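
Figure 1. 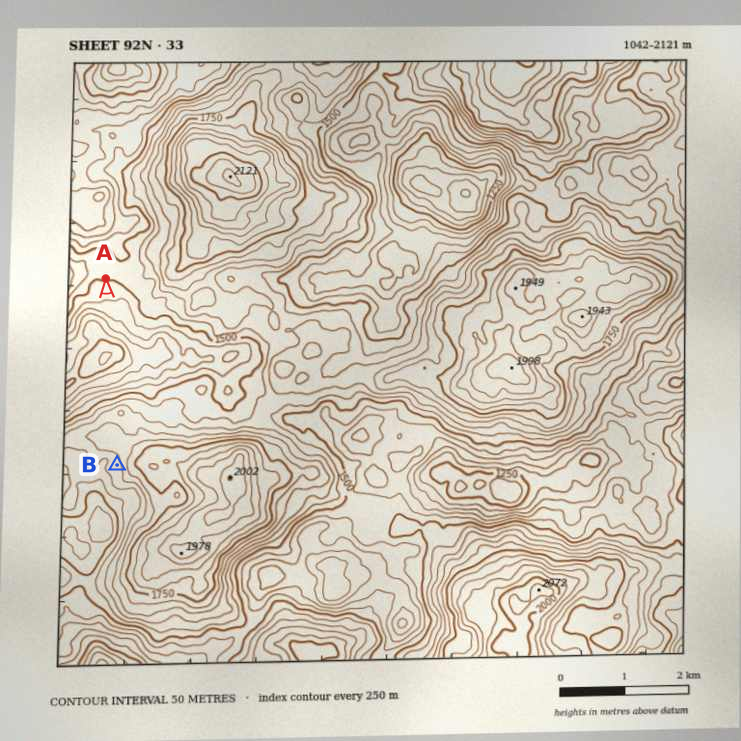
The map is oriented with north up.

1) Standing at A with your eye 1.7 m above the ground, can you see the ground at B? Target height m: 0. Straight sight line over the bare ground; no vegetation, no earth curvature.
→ no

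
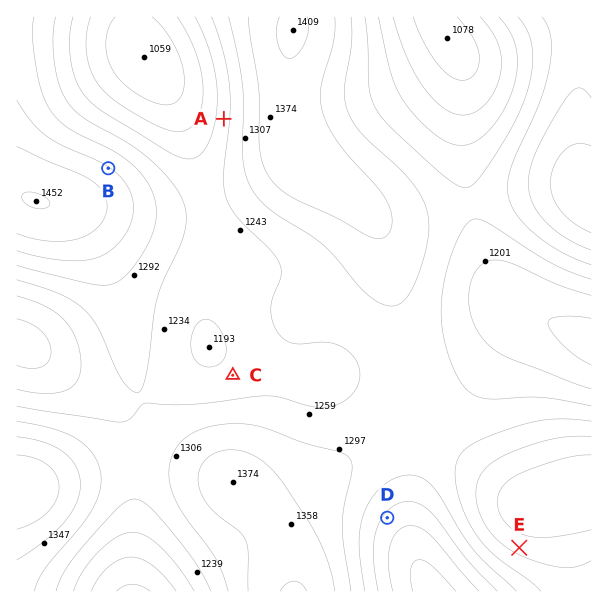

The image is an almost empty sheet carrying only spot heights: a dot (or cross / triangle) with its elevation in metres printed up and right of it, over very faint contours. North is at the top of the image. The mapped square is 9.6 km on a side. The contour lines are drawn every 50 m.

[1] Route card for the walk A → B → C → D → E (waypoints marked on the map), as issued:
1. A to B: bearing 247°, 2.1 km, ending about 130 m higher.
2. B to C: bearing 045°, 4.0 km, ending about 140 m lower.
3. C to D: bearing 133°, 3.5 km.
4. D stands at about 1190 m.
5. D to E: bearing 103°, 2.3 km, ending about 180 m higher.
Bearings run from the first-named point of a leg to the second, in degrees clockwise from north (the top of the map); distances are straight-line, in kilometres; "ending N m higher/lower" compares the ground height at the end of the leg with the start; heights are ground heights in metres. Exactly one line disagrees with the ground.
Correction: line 2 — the bearing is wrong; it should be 149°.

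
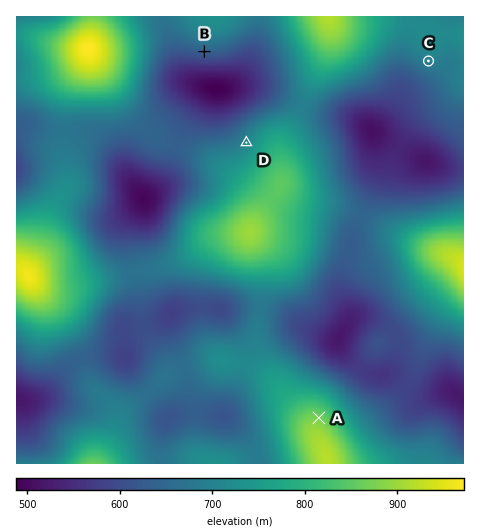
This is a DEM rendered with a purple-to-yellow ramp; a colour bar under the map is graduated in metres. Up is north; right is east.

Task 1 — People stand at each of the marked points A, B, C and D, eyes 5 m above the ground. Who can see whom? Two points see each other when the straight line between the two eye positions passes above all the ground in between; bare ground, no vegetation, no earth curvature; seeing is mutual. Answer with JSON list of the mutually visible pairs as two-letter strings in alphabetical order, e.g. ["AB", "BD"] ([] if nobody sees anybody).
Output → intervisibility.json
["AC", "BD"]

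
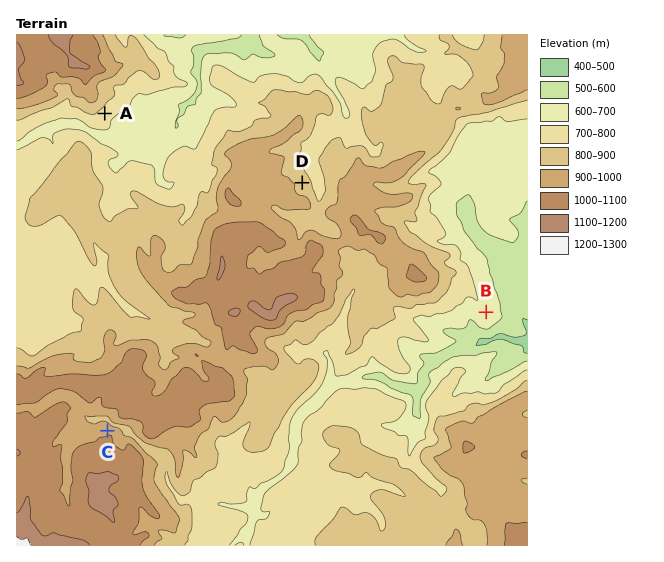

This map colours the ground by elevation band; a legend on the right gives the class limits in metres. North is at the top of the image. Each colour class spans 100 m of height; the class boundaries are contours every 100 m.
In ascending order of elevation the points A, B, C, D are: B A D C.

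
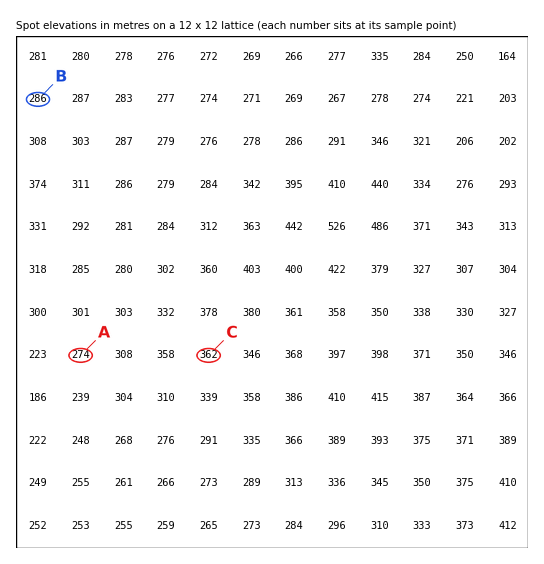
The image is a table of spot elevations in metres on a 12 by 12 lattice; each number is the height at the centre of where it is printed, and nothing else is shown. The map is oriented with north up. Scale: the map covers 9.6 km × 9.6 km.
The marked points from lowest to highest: A B C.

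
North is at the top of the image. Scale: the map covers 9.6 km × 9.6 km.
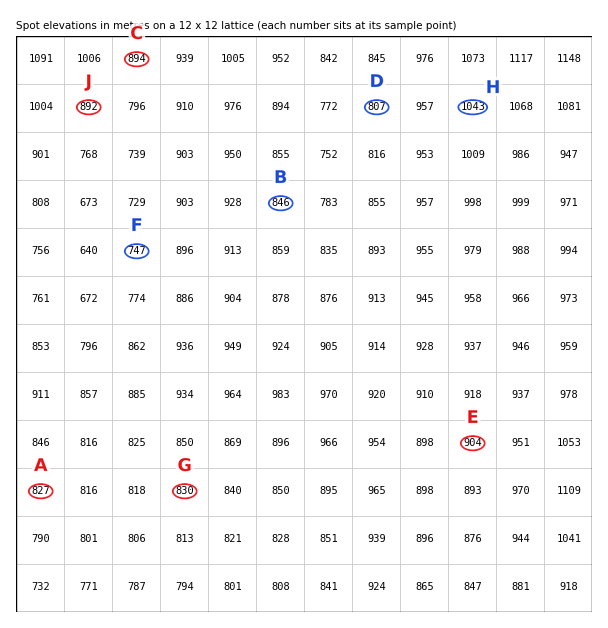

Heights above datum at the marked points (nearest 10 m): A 830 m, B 850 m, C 890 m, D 810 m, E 900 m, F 750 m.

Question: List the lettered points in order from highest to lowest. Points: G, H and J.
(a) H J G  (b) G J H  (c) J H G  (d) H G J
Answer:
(a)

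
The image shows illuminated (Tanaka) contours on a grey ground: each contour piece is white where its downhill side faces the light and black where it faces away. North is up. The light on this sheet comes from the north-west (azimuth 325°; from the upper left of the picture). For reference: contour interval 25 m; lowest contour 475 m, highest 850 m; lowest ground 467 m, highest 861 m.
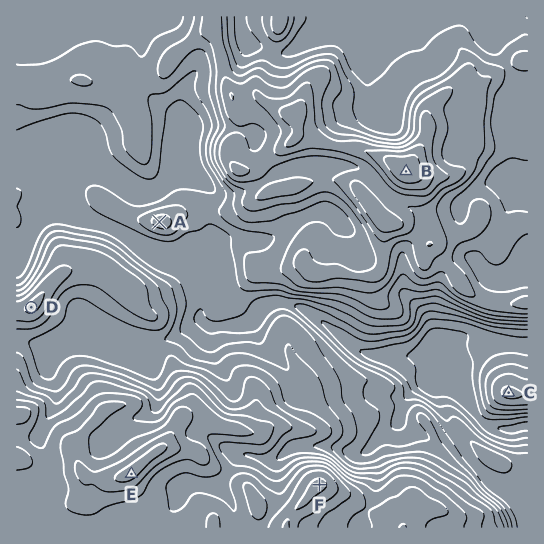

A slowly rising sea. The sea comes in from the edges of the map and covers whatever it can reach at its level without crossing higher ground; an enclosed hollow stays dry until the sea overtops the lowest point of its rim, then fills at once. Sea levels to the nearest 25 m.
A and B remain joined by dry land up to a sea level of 650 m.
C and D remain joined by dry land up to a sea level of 525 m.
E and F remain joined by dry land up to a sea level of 775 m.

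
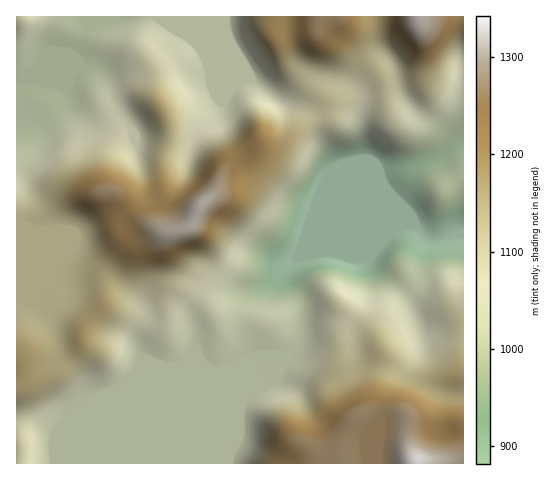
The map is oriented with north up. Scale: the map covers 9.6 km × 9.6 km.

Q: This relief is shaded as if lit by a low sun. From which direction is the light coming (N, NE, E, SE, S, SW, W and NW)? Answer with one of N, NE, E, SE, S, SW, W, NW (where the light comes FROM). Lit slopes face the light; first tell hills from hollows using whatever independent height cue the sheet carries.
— NE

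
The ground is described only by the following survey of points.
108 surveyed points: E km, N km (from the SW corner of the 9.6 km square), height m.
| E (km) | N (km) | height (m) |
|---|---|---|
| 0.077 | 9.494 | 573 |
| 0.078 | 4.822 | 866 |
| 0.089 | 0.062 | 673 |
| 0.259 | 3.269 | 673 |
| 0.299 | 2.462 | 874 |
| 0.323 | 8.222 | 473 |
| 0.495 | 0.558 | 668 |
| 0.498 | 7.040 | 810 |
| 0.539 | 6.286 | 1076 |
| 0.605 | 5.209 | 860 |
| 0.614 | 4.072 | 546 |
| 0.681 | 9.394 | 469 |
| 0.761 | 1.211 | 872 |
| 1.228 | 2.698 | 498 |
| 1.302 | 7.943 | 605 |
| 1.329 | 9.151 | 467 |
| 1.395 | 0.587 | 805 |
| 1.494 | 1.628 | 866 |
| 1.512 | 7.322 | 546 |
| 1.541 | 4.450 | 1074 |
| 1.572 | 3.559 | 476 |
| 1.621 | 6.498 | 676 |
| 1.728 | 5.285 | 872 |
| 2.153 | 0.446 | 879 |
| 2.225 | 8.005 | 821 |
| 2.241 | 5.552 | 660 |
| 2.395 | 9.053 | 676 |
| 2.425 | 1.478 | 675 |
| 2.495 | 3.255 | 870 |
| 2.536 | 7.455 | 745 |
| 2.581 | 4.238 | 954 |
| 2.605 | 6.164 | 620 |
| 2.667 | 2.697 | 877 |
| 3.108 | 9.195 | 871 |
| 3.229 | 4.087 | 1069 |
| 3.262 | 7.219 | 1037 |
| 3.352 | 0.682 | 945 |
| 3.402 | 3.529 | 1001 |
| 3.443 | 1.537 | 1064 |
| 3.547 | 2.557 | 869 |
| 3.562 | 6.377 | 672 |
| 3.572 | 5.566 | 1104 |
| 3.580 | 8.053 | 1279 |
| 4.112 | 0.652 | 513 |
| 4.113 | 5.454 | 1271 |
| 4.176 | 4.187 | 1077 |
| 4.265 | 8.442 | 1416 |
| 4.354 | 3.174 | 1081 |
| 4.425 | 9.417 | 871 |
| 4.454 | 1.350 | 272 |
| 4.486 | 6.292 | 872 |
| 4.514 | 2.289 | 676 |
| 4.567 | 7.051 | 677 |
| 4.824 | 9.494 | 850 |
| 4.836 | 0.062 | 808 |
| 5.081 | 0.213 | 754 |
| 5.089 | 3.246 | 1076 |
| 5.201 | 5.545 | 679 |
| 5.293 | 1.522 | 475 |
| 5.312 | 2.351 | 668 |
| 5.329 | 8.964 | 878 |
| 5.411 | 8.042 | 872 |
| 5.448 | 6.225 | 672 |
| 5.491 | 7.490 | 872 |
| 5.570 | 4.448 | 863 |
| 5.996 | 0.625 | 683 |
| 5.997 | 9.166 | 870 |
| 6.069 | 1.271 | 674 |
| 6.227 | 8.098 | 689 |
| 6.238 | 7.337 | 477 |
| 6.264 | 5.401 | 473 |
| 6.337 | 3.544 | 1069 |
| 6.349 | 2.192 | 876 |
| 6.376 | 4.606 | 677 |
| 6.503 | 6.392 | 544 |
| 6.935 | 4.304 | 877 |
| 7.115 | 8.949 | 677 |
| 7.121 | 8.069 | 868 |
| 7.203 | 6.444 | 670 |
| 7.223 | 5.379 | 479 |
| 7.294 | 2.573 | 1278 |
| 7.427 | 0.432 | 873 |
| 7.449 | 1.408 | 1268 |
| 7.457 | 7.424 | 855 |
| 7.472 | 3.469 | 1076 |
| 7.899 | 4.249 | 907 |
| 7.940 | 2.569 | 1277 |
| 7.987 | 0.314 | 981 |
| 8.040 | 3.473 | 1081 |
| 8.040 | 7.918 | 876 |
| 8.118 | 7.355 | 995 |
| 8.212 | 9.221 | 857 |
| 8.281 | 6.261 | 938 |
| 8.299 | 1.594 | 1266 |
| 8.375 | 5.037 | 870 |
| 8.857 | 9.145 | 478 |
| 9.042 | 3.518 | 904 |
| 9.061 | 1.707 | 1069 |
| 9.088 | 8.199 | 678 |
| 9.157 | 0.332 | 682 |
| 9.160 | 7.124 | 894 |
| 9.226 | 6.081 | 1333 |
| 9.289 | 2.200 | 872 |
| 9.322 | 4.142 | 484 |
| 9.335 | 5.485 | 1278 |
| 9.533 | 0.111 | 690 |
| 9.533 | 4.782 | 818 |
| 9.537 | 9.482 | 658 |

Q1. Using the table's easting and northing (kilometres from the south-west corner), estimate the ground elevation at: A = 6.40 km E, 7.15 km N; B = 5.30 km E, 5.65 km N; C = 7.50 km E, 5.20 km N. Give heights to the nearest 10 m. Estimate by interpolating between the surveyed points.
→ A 480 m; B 660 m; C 670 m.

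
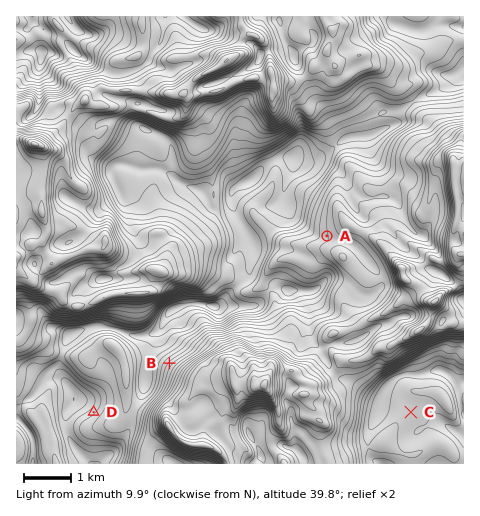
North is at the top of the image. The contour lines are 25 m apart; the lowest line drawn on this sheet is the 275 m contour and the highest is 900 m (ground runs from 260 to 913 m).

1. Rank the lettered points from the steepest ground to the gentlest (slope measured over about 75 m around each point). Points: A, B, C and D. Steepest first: B D A C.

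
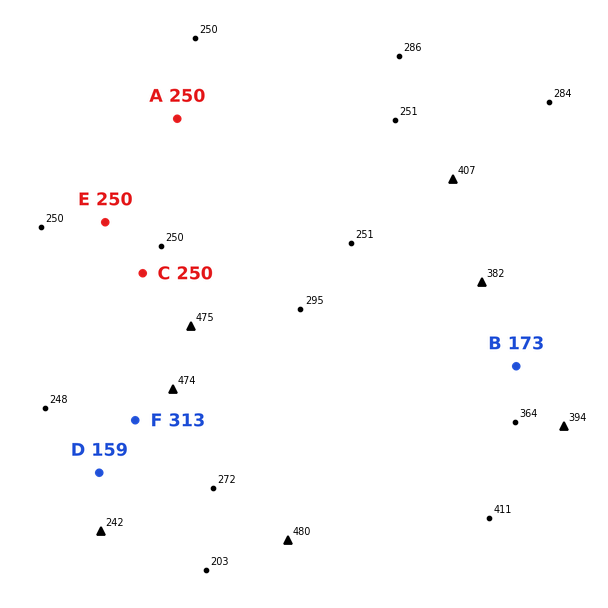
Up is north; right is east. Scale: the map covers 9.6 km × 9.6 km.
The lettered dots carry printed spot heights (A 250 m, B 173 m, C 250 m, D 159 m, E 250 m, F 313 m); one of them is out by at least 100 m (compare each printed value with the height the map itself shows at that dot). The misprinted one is B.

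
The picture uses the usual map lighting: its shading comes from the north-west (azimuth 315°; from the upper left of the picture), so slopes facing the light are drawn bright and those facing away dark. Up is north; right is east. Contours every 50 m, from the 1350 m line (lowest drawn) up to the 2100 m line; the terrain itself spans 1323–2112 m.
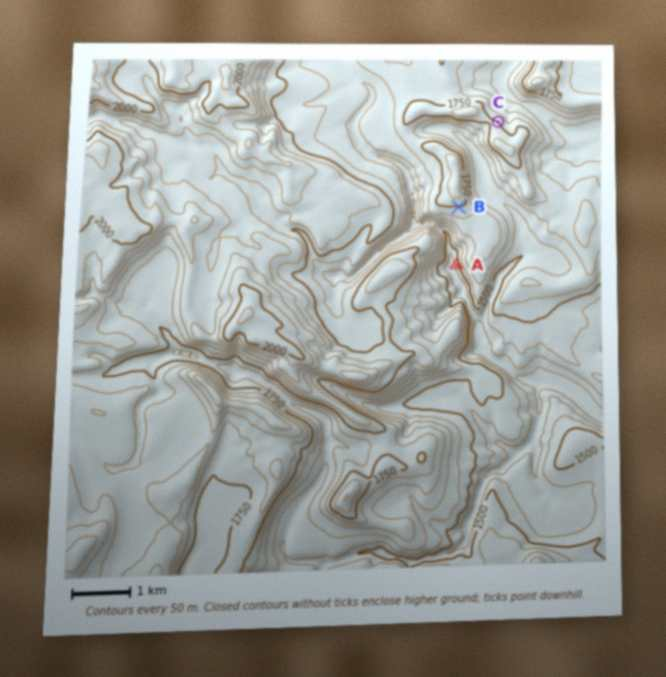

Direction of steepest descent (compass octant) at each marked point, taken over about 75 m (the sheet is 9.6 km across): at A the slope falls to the W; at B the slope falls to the S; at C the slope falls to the NE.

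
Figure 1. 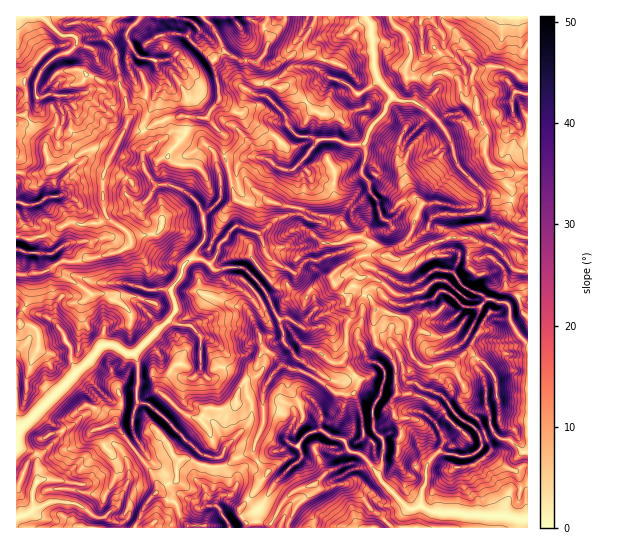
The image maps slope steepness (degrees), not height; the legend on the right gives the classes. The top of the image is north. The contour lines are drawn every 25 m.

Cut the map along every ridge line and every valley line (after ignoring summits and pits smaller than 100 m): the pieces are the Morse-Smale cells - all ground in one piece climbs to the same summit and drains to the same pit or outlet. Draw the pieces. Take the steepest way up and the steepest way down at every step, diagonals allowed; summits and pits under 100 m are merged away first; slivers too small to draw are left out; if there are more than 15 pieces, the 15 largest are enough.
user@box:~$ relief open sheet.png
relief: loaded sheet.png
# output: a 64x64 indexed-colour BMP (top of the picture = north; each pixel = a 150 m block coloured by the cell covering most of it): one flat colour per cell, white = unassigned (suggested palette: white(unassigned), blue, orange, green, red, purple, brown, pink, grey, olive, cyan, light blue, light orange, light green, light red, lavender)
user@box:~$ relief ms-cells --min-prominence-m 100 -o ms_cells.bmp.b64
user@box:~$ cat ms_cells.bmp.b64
<image width="64" height="64" href="data:image/bmp;base64,Qk12CAAAAAAAAHYAAAAoAAAAQAAAAEAAAAABAAQAAAAAAAAIAAATCwAAEwsAABAAAAAAAAAA////ALR3HwAOf/8ALKAsACgn1gC9Z5QAS1aMAMJ34wB/f38AIr28AM++FwDox64AeLv/AIrfmACWmP8A1bDFABEREREREREREREczMzMwAAiIiIiIiIiIiIiIiIiIiIiERERERERERERERzMzMwiIiIiIiIiIiIiIiIiIiIiKqoRERERERERERERzMzMzCIiIiIiIiIiIiIiKqqqqqqqqhERERERERERERzMzMzMwiIiIiIiIiIiIiIqqqqqqqqqERERERERERERzMzMzMzMIiIiIiIiIiIiIiqqqqqqqqoREREREREREREczMzMzMwiIiIiIiIiIiIiKqqqqqqqqhERERERERERERHMzMzMzMIiIiIiIiIiIiIqqqqqqqqqEREREREREREREczMzMzMwiIiIiIiIiIiIiqqqqqqqqoRERERERERERERHBERHMwiIiIiIiIiIiIiIqqqqqqqqhERERERERERERERERERESIiIiIiIiIiIiIiIiIiqqqqERERERERERERERERERERIiIiIiIiIiIiIiIiIiKqqiIREREREREREREREREREREiIiIiIiIiIiIiIiIiIioiIhERERERERERERERERERERIiIiIiIiIiIiIiIiIiIiIiEREREREREREREREREREREiIiIiIiIiIiIiIiIiIiIiIRERERERERERERERERERESIiIiIiIiIiIiIiIiIiIiIhERERERERERERERERERERIiIiIiIiIiIiIiIiIiIiIiEREREREREREREREREREREiIiIiIiIiIiIiIiIiIiIiIRERERERERERERERERERESIiIiIRESIiIiIiIiIiIiIhEREREREREREREREREREREiIiIRERIiIiIiIiIiIiIiERERERERERERERERERERESIiERERIiIiIiIiIiIiIiIRERERERERERERERERERERERERERIiIiIiIiIiIiIiIhEREREREREREREREREREREREREREiIiIiIiIiIiIiIiERERERERERERERERERERERERERESIiIiIiIiIiIiIiIRERERERERERERERERERERERERERIiIiIiIiIiIiIiIhEREREREREREREREREREREREREREiIiIiIiIiIiIiIiERERERERERERERERERERERERERESIiIiIiIiIiIiIiIRFEEREREREREREREREREREREREREiIiIiIiIiIiIiIhREQRERERERERERERERERERERERESIiIiIiIiIiIiIiRERBERERERERERERERERERERERESIiIiIiIiIiIiIiJEREREERERERERERERERERERERERIiIiIiIiIiIiIiIkRERERBERFEREQRERERERERERERIiIiIiIiIiIiIiIiREREREREREREREEREREREREREREiIiIiIiIiIiIiIiLu7kREREREREREQRERERERERERERIiIiIiIiIiIiIiAO7u7u5EREREREREERERERERERERESIiIiIiIiIiIiAA7u7u7u7u5EREREQRERERERERERERERMzMyIiIiIiAADu7u7u7u7uREREREEREREREREREREREzMzMyIiIgAAALu+7u7u7u5ERERERBERERERERERETMzMzMzMzMwAAADu7u+7u7u5EREREREERERERERERETMzMzMzMzMzMAMzO7u7u7u75EREREREERERERERERETMzMzMzMzMzMzMzM7u7u7u7tERERERERBERERERERMzMzMzMzMzMzMzMzMzu7u7u7u0REREREREQRERERMzMzMzMzMzMzMzMzMzMzO7u7u7u7REREREREREEzMzMzMzMzMzMzMzMzMzMzMzM7u7u7u7tEREREREREQTMzMzMzMzMzMzMzMzMzMzMzMzu7u7u7u0REREREREQRMzMzMzMzMzMzMzMzMzMzMzMzN3d7u7u7REREREREREQzMzMzMzMzMzMzMzMzMzMzMzM3d3d7u7tERERERERERVMzMzMzMzMzMzMzMzMzMzPdMzd3d3d7u3RERERERERFVVVTMzMzMzMzMzMzMzMzM93TN3d3d3d3dEREREREREVVVVMzMzMzMzMzMzMzMzMz3d03d3d3d3d3RERERERERVVVUzMzMzMzMzMzMzMzMzPd3dd3d3d3d3dERERERERFVVVVMzMzMzMzMzMzMzMzM93d13d3d3d3d3ZmRERERFVVVVVTMzMzMzMzMzMzMzM93d3Zl3d3d3d3dmZmZmZlVVVVVVUzMzMzMzMzMzMzMz3d3dmZd3d3d3d2ZmZmZmZVVVVVVVMzMzMzMzMzMzMzPd3d2Zl3d3d3d3ZmZmZmZlVVVVVVVTMzMzMzMzMzMziN3d3ZmZmZmXd3ZmZmZmZmVVVVVVVVUzMzMzMzMzMzON3d3dmZmZmZd3dmZmZmZmZVVVVVVVVVMzMzMzMzMzOI3d3d2ZmZmZl3d2ZmZmZmZlVVVVVVVVUzMzMzM4iDM4jd3d2JmZmZmZd3ZmZmZmZmVVVVVVVVUzMzMzMziIiIiI3diImZmZmZl3ZmZmZmZmZVX/VVVVVVMzMzMzOIiIiIiIiIiZmZmZmXdmZmZmZmZm///1VVVVUzMzMzM4iIiIiIiIiJmZmZmZmQBmZmZmZmb///VVVVVVMzMzMziIiIiIiIiImZmZmZmQAGZmZmZmb///8FVVVVUzMzMzOIiIiIiIiIiZmZmZmZAAZmZmZmZv///wBVVVVVUzMzOIiIiIiIiIiJmZmZmZmQAGZmZmZv////AAVVVVVVMzOIiIiIiIiIiI"/>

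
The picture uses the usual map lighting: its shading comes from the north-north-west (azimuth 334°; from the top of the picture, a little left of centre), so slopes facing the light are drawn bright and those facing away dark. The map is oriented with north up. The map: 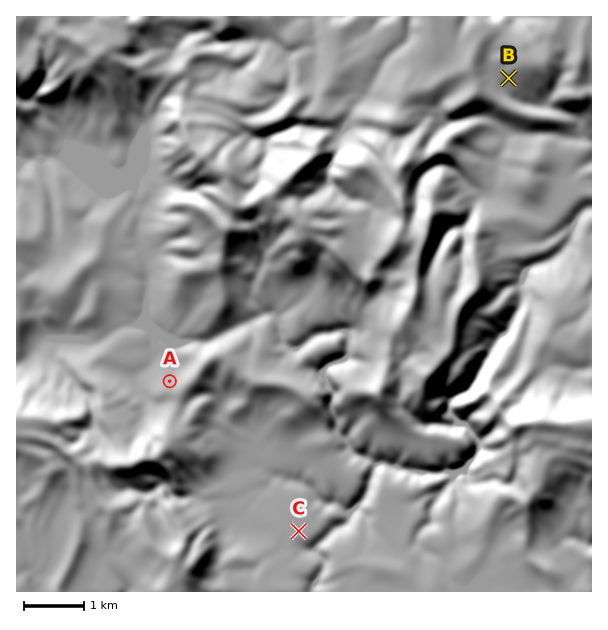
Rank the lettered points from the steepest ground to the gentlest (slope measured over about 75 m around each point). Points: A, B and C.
B A C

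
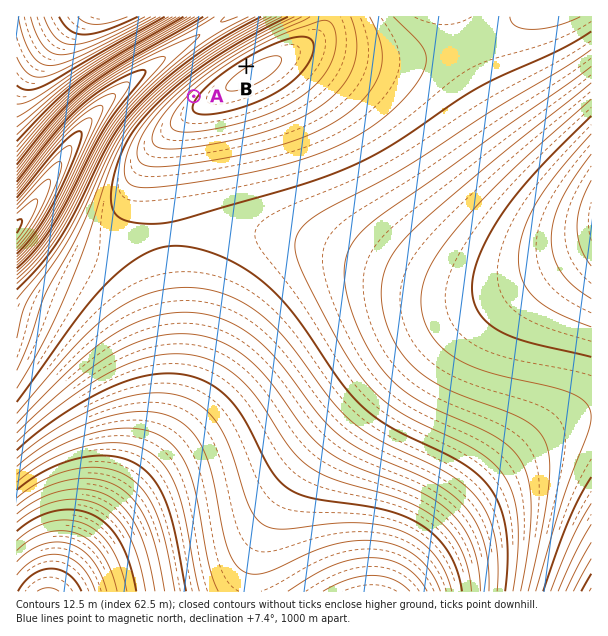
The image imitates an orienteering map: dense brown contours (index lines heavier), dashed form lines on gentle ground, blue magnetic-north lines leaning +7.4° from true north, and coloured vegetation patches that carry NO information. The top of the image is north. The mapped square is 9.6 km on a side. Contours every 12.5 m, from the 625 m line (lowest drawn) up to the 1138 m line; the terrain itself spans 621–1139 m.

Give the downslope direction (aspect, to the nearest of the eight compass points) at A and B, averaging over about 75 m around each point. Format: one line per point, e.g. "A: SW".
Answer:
A: NW
B: NW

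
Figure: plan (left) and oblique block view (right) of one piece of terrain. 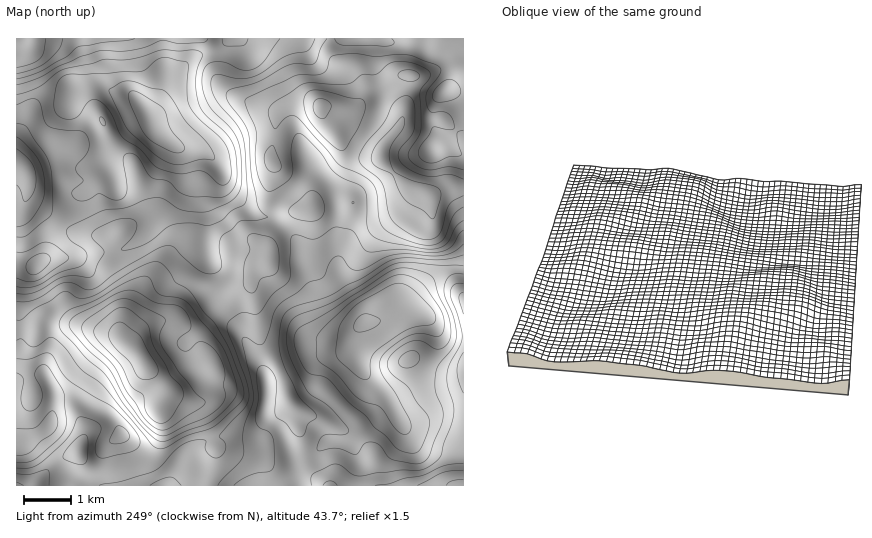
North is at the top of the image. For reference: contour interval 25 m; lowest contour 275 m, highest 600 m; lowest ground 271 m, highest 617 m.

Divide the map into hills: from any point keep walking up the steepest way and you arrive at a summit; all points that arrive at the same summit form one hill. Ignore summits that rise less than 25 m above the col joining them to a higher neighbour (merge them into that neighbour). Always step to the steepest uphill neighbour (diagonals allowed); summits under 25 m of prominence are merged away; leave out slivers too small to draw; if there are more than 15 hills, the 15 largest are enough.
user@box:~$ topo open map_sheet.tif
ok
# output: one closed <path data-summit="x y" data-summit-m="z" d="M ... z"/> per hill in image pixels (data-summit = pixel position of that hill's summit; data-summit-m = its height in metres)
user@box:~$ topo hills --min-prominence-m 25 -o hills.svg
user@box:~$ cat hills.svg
<path data-summit="131 347" data-summit-m="617" d="M101 86l-11 0-16 4-3 15 24 27 6 12 3 17 6 9 3 9-37 19-25 33-5 22-10 13-20-1 0 180 9-2 17-11 8-7 3-24 3-3 19 0 33 17 7 7 6 13 13 11 7 9 7 22 5 9 145 0-4-15 0-13 19-5 14-11 12 0 12 3 32-28 11-6-5-11 21-11 14-14 12-28 0-17-11-14-11-4-15 0-17 8-17 2-11 8-12 0-12-5-11-16-9-32-7-13-3-17-6-10-21-18-21-6-18-17-9-12-5-17-11-12-35-10-19-17-8-17-15-16-19-3z"/><path data-summit="381 155" data-summit-m="562" d="M463 38l-91 1 3 2-1 30 8 26-7 22-19 27-13 31-10 10 6 66-1 15 7 17 19 28 0 10 18-3 22-9 10-16 18-17 15-8 17 0z"/><path data-summit="320 106" data-summit-m="558" d="M371 38l-141 0-10 10-23 8-17 14-13 4-3 3-4 20-12 16 7 15 16 15 11 6 28 5 27-14 13-4 15 0 30 6 6 4 9 20 23 21 10-10 13-31 19-27 7-22-8-26 1-30z"/><path data-summit="463 485" data-summit-m="481" d="M434 325l3 17-7 21-9 16-15 13-16 8 4 11-11 6-29 27-27-2-14 11-19 5 0 13 5 15 165-1 0-148-17-1z"/><path data-summit="17 163" data-summit-m="465" d="M45 93l-13 1-16 5 0 165 16 3 4-1 8-8 7-27 25-33 37-19-3-9-6-9-3-17-6-12-24-27 1-9z"/><path data-summit="29 55" data-summit-m="491" d="M229 38l-212 0-1 60 4 1 18-6 31 3 7-7 25-3 12 6 19 3 16 18 12-16 4-20 3-3 13-4 17-14 23-8z"/><path data-summit="17 485" data-summit-m="505" d="M75 398l-19 0-3 3-3 24-8 7-26 14 0 39 52 1 3-7 5 0 15 7 61 0-11-31-7-9-13-11-6-13-7-7z"/><path data-summit="309 209" data-summit-m="490" d="M309 164l-11 20-21 20-4 10-5 3 10 5 18 18 7 24 7 13 9 32 7 12 4 4 12 5 12 0 10-8 0-9-19-28-7-17 1-15-5-62-1-3z"/><path data-summit="463 300" data-summit-m="433" d="M460 269l-13 1-15 8-18 17-12 17 12 0 11 4 22 20 16 1 1-66z"/>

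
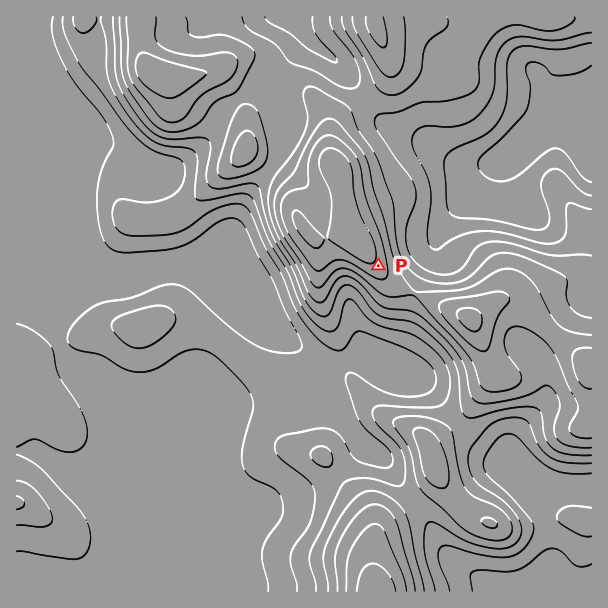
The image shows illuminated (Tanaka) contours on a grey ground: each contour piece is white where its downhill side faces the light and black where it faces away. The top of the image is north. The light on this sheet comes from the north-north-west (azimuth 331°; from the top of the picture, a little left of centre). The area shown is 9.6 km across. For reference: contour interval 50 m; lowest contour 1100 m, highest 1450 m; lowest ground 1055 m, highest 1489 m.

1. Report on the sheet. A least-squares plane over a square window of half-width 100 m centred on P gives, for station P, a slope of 10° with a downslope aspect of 122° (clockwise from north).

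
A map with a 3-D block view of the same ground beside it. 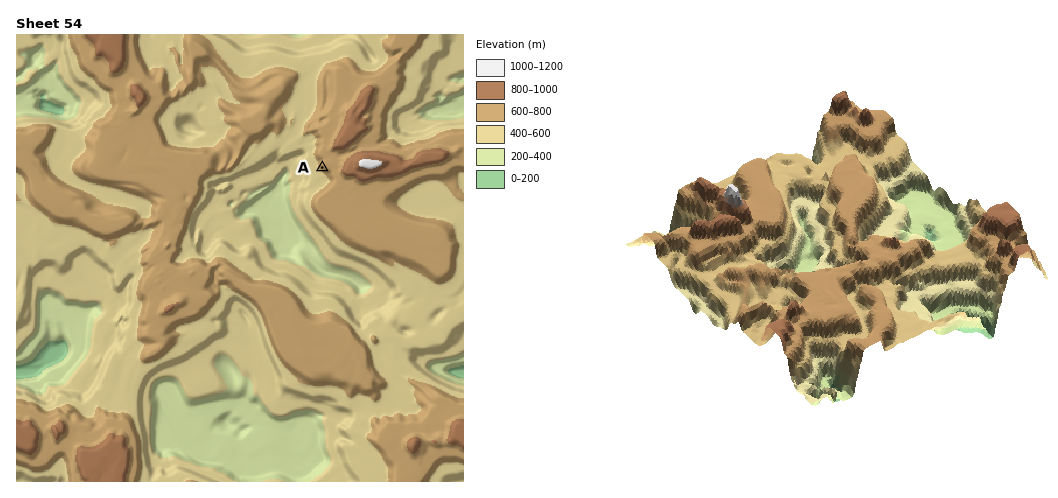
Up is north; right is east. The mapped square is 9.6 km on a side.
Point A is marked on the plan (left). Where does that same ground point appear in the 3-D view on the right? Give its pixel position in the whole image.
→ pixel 756 237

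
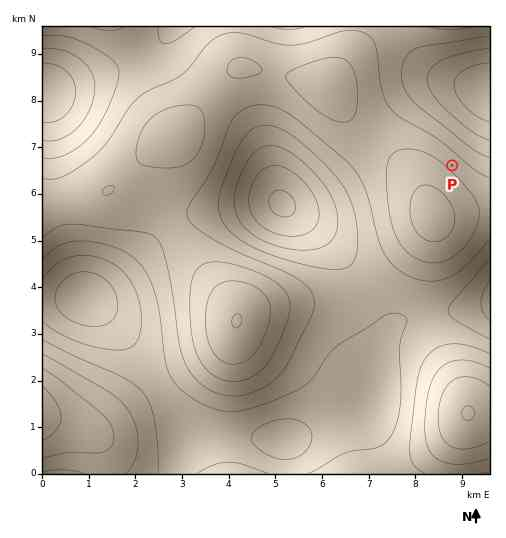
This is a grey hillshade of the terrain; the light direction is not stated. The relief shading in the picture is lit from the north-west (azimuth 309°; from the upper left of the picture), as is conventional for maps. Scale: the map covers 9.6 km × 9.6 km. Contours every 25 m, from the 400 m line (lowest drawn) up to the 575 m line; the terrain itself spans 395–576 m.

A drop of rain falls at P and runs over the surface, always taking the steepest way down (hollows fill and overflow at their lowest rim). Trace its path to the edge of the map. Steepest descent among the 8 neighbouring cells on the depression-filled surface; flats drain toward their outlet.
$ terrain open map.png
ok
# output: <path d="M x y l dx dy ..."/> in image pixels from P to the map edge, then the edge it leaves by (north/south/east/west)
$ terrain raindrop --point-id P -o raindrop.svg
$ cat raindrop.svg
<path d="M452 165l32-31 1-23 1-2 1-9 2-5"/>
exit: east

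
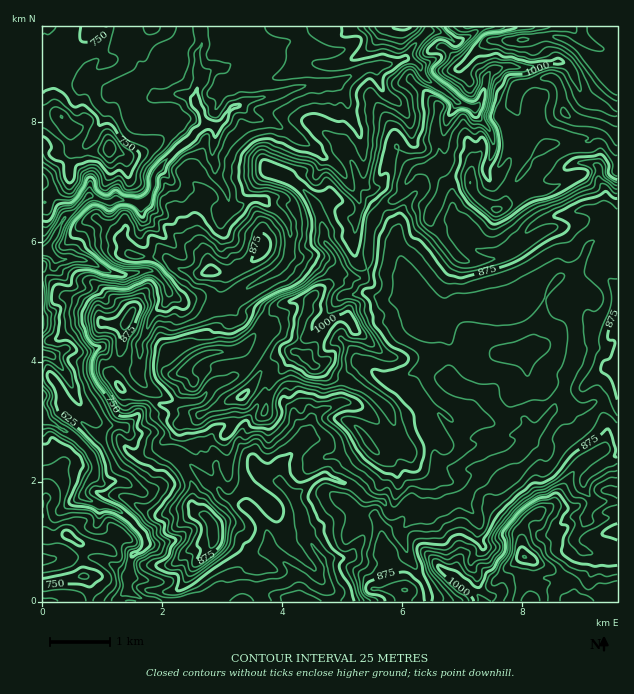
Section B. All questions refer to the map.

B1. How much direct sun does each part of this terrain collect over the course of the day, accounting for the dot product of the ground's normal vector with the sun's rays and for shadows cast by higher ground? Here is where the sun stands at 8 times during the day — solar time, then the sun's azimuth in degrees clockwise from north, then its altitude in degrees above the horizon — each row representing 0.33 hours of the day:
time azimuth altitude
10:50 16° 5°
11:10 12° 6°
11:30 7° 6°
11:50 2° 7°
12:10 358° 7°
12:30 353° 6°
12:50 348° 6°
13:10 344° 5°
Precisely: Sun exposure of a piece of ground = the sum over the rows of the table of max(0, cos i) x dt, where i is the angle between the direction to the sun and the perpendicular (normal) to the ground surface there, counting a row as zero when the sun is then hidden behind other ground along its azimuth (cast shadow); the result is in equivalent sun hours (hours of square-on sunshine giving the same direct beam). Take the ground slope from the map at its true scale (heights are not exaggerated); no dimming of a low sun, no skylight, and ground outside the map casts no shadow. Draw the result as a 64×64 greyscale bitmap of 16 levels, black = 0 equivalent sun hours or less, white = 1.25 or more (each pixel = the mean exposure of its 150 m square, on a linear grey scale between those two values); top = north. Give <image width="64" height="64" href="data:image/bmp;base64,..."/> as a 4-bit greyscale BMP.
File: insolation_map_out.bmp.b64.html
<image width="64" height="64" href="data:image/bmp;base64,Qk12CAAAAAAAAHYAAAAoAAAAQAAAAEAAAAABAAQAAAAAAAAIAAATCwAAEwsAABAAAAAAAAAAAAAAABEREQAiIiIAMzMzAERERABVVVUAZmZmAHd3dwCIiIgAmZmZAKqqqgC7u7sAzMzMAN3d3QDu7u4A////AAAAAQAqUAAAAAAVZBNFZ5lzEAABASEAAEU1RWQyAAESAAAAABI0IQAAAAAQA3qIMiESREVVIAAEkQEzVCESZ3V1QhETQjAAAAAAAAAAAkECEAOYiZgQAXuHQBABM0ZomqqqqZcQAAAAAAAAERIxADIhSXZXlRBJm1uhAAAmqoiINERmQABammAhAAATRTATYSJ2MjVyF9t13KswJruZmHYAAAACQBd1ZRQQABIyATUgAANDNVJ/66V5iGi4ZVZDMwABRncwEAAVcyERERASRAARA1V4R9yoq4EBV4gyUwESVUerlUdQAAAUMyEBEBIxEiMQRWVoqompmXRWQTQFhTKauER2pwABMQAlMTIQESACNDElg1mYeYh3vsUQA1OJl0e7qJxgACESEmuWMQARABASMzYiETWYiDSM6zEAIjMjMWzZMQAld2RJunEAAREAAQE0QQAAABWFNYvv+1JTJ3czETABE0IleZqDAAABEAABI0EAAAAAABVFab7/6ZuQAGUwBWVCAAAVdiAAAAAAABJCEAAAAAAAAodWm9/8aHRVdkICIQAAAAAgAAAAAAAAAQAAAAAAASRBNlVoq+1zW6l1QgARAAAAAAAAAAAAAAAAAAAAAAATQ0QkdVZ3ioIEq1VDMQEAAAAAAAAAAAAAAAAAAAARASMQAAAmVmZnlyAoVVYwAAASAQAAAAAAAAAAAAAAA0ITMgEREABFZlaKlRJ2lQABEAIxAAAAAAAAAAAAAAA1MkZBE0QzMxNUNGiZdZowAREAACIAAAAAAAAAAAAAAmUyZjJVIjMjMzVUVnd1ogATEAAAABEAAAAAAAAAAAAnZCRUNVIzIiIiI2VVVWUQAkIAAAASRCEAAAAAAAAABYcxFERWNEREUyERRlVVZREkMQAAAAERKGEAAEIAAAAAAABHZlRVVEUxABETM0ZhJEUQAAATUgAAaGMAIgAAAAAABqhkNWZVQyIhAAMwARICVCAAFZcgAAAXq4ERAAAAAAJ6hSNWVEMyMzISETIQEhRiAAFocwAAIgA3phIAAAACV1MjVlQzIiIjMzNDVkESaTEhJnUzJGM0EABIMhAAAAMwAAAUQzIiIREjMzI2ZBKTATRnMiNGikAAABVhEAFTEQAAABEiMzMyERIyIjRVVRAjEiIRI1RIyDIRAmQRJVpgAAFXdUQzMzMzMiIiI0VlAAAAABATaHad/txSR5uaVHEAF6mHVEMzNFZlMzMzMyOlEAAAAASc/aid7cU1hjVyAAGJdmVEMzM1ZVVVVDM0QlUxAQEQAZut7riK2TM1MlYAKbhUQzMiIiIjNFRUQzRUEiI0eXQAfJmHmoZpYRNRBmN5UzQzMiEAAAEjNERDNGUQRonMmEEphDISRWeDAEQkvIRGZDIiEAAAAAEjMyNEVTEVjdau10EQAAABW++4RBIo2FNDMiEAAAAAABEiIkQ0Nouqrv/5QQAAAAABfv/+ggAAACMyEAAAAAAAABESIhNKpDXdY41gAAAAAAAFq+/5QhAUMzIQAAAAAAAAABERFTho3lAAAAABJCIxAAFXeslDiTMzIQAAAAAAAAAAABE1MSUxAAAAAEiHeahAABZ2ZniEEiIRAAABAAAAAAAAETMwAAABIkU1hjV7iYQAFCIQOWMiIQAAAUQQAAAAAAABIgAAASM3l1lzZ6m5ZUIiMgKYVTIQAAAEMQAAAAAAAAASABABM1WHpzZ4qoRFZkFERmRVMQAAACQhAAAAAAAAAAEAAAAmZH2jdniXaJh4UBM2ZFUgAAABMiAAAAAAAAAAAQAAMkeHlnpmd2V5mKYAATdVNUEAASEiEAAAAAAAAAAAAAADICYUglZmQkZnMAAANTEXlAABUwEAADEAAAAAAAAgAAAAAAA2ZmUyQQEAAAFkJJWIQQV3IAAnpjEAAAAAADAAAAAAADmWREZCEAAABqZ8lYmlAmYwAGl1NDIQAAAAEAAAAAARBnM1eBEQAAFqt7pGMEQhI1ETV2YxNVQQAAAAIQAAABAEE1Z1QzISR2R8xSZSJVISZlZUFVISJXUgAQARAAAAAACIZnVFQ1es3K1hRmUkdlRVZzRSVSERAQACERAQAAMxABumVFZ4vu7uowJWVTScuFRGQnNFMhAAAAAhEjZkfKcwAalXZ639y6cRNWVVRHgzVVZzQyRTIQAAAAAABIu6hlMAGFZmjOuoMAFWZUVnh0NlWIYTM0VSAAABACMhi4ZVVDEDYZZpqmEANXdzNGiXVWmL1QMyNCAAABYhKHV5ZERERCIAJodCEjRndlI0i4RFJpdREiMzEBNWhla5modERFVWpBEEUjRWeIdmQzapMSMQIAZiEzMzaIYgiYeGVUNEZ4hRAgADaJd4h2YzOZEDNmAAAnQSM1V2QQBnZWU0REMhIAIyEAAAFXiHdURnEAF6EAAAVjERFFMQAGZDQyEiIhEQE4QyIhEAAAABZ2MiBLIAAQA2hBAEYAADRCIhABEiMzIyJ2Q0RDIQAAADMCeIEAACAAFFeYkQADU0MiMxESIzMyEBNURERDIiIQAAAGQGyUAAAAABQQADVENDETRDMiMzMiESNERDRWZmQAAAAAA6tAAAAAAAADZUQyMRE1QyESITUzIiMzREIQFEAAABhTmrMAAAAAADdTREMyESMyEAEzMjMzMiEiEBEQAAAACPwQXYiHZCE2cyM1VTMiIzMhIjQzMzMzIREkRDIAERABMAAD////3MlDMz"/>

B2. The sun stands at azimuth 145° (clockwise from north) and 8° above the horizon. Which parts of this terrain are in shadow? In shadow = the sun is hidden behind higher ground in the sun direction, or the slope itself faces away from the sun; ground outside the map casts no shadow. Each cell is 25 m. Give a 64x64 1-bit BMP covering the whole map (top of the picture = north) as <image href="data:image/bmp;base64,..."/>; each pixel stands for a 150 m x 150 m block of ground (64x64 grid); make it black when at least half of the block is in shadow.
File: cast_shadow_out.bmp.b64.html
<image width="64" height="64" href="data:image/bmp;base64,Qk0+AgAAAAAAAD4AAAAoAAAAQAAAAEAAAAABAAEAAAAAAAACAAATCwAAEwsAAAIAAAAAAAAA////AAAAAAAAYAwBgAA4AABeBngwAIAEgH8AGD8AwAf8YAAAPyHgF/g+gAD4PfAeID9AAHh/+AAAP4AAGH/4AAY/wAAI//gYYn7AAAD/+A974wAAA//8Dn8fQAAL//8HHj/AABjf/5YP/4AG0A//3Ae/AAOAB//PBgYAAAAH/+8GAAAAAAf/9wAAAAAAB//4IDgAAAAD//zh/AAAAAH//sPgCAAAAfH8gjIAAeAAAIAAEeCB4AAABMAP+ADAAAAAgBg+AAAAAAAAAB4AAAAAMJ4eDwAAAAAYjx8DgAAAABz/H8CBAAAABD8//PyAAAAA2D/+cgAAAAD8H/9yAAAAAv+f//mAAAAC/8//mMAAAAP/7//44AAAA//v//xAAAAA//4H/wAAAAD//AP/EAAAAP/x7f+AAAAA/wHefwAAAAD+Ed9+EAAAAPwc334wAAQA+5m/fjAAAwB5vD/+MEABgD/8H/wYYAAAH/wf2DxwIAAPnh4APnBgAAYOHAN/MnAAQA4bA38GECAADxcf34dgOwAHn/4d9mAAAkPf/BzuIAAHQd/4Hu7gAAcAf/A+7+AAAgA/wD//wAAYAD+cP/fgANAAH/w///DAgABQfnf88IAAAGAAdjj4AAAAcAB/4P8AAAAAABf8f8AAAAAAR/4xAAAAAAAwfwAAAAAAABB/+AAAAAAAAD//4A=="/>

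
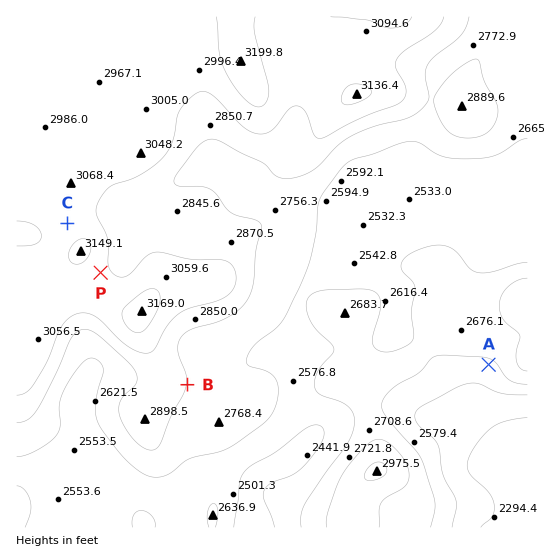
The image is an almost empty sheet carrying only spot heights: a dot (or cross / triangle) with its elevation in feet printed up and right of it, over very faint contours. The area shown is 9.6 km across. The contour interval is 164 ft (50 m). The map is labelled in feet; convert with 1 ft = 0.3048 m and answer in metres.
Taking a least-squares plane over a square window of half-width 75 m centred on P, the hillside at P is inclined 5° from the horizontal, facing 68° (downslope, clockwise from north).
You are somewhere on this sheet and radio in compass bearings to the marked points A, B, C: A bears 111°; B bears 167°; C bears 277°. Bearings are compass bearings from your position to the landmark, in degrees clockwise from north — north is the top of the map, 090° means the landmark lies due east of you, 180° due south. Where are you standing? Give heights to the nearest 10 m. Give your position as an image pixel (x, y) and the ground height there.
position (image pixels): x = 152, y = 235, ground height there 880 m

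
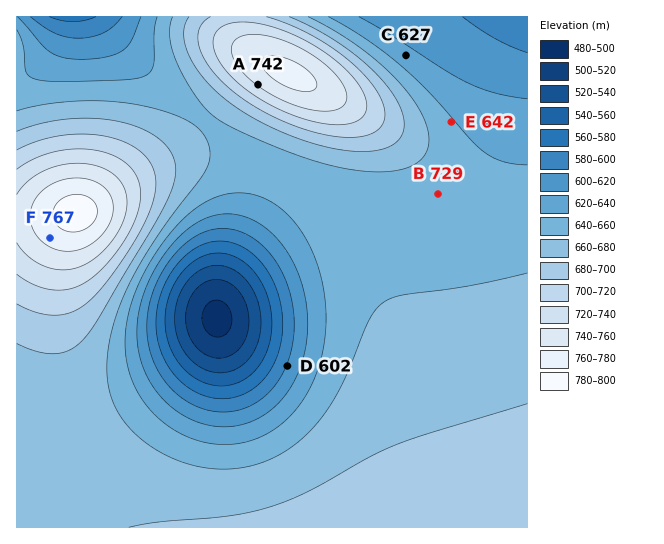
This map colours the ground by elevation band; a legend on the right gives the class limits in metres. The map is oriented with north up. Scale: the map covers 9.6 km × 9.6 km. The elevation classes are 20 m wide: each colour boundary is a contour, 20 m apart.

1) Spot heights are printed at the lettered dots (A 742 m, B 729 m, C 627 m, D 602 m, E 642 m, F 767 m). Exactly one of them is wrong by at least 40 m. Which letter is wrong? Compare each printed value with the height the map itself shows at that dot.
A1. B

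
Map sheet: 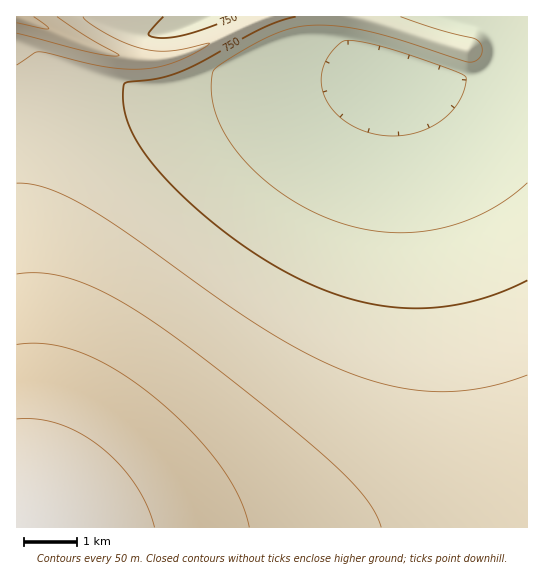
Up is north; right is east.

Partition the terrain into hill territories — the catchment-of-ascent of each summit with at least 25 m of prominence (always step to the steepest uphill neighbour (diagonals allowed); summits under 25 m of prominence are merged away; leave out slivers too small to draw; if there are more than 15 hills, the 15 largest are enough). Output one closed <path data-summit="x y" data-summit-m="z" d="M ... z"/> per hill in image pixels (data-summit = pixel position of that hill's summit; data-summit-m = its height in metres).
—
<path data-summit="17 527" data-summit-m="998" d="M527 16l-206 0-1 21 11 12 20 15 14 7 26 6-229 23-146 22 1 406 511-1z"/><path data-summit="17 17" data-summit-m="924" d="M319 16l-302 0-1 105 19-1 127-20 229-23-26-6-14-7-20-15-11-12z"/>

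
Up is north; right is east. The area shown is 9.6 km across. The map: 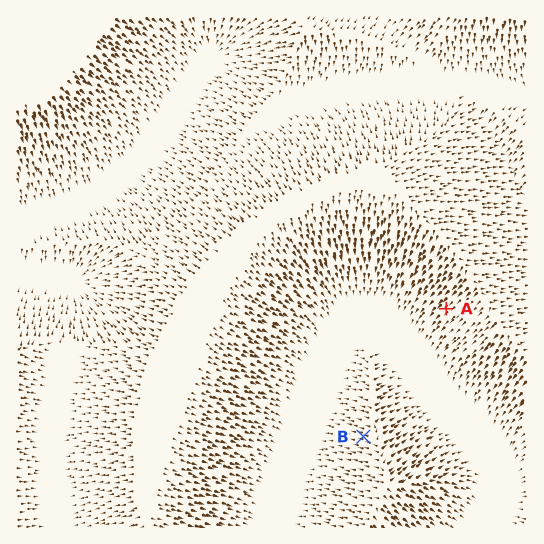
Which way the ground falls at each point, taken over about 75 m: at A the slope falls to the SW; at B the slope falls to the W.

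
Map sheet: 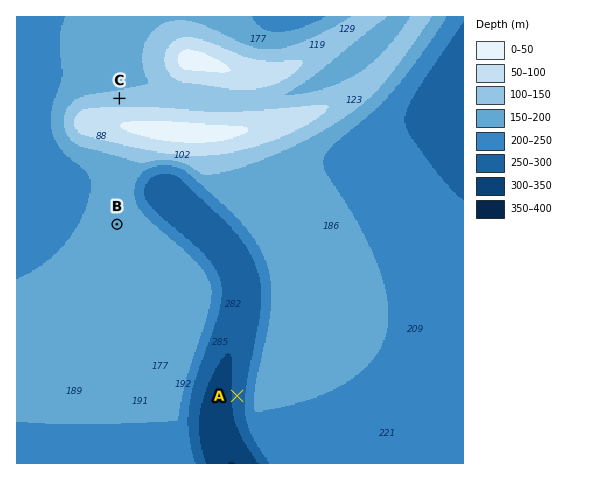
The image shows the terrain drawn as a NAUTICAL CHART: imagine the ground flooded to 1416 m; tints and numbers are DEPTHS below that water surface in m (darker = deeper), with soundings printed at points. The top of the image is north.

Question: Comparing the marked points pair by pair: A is below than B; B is below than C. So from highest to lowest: C B A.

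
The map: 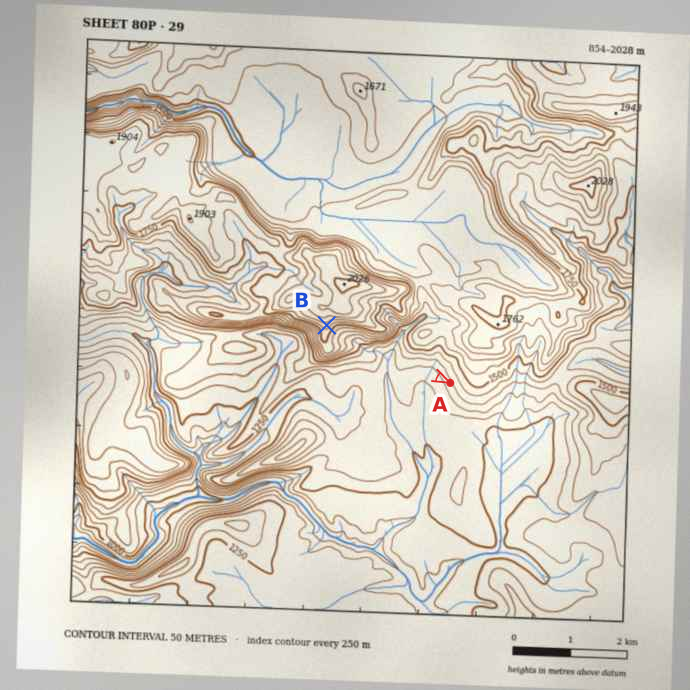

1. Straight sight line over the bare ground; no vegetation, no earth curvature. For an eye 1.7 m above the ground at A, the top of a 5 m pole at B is visible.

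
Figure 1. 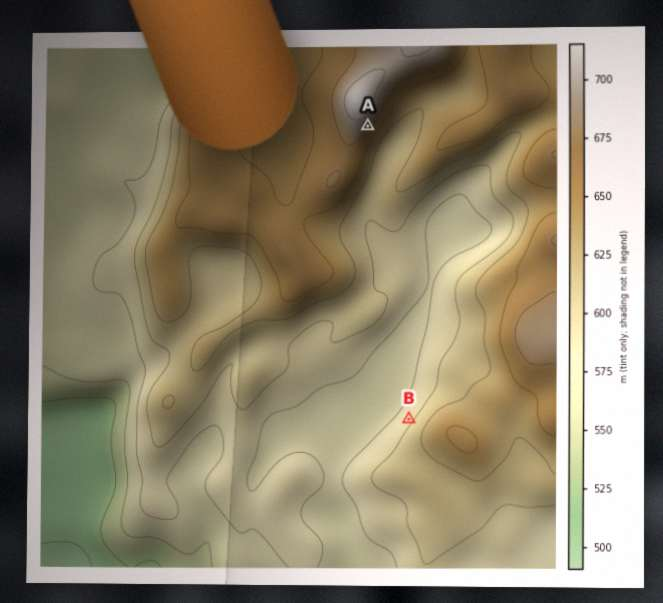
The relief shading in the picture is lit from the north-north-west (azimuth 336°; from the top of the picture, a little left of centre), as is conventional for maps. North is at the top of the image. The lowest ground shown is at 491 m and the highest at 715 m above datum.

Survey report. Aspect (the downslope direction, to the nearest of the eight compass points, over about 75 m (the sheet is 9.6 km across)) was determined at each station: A SE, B NW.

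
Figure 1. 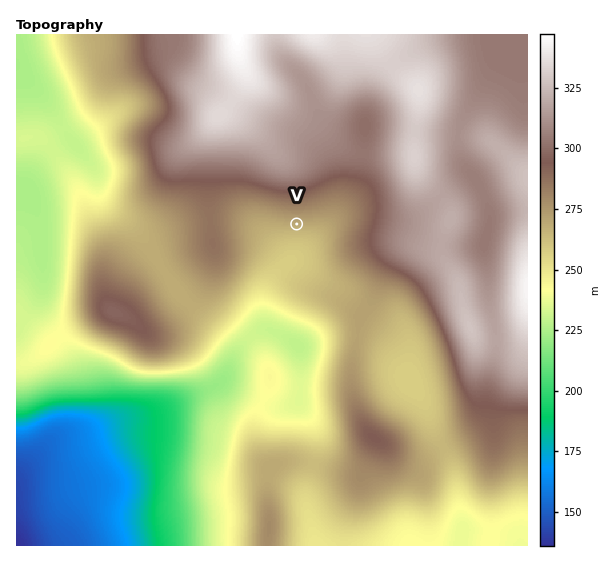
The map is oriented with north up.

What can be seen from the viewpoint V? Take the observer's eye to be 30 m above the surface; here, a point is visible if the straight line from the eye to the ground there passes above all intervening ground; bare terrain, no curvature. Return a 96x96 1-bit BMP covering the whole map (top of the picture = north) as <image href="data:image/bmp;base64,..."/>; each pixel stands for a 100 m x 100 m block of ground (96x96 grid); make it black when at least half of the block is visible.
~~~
<image width="96" height="96" href="data:image/bmp;base64,Qk2+BAAAAAAAAD4AAAAoAAAAYAAAAGAAAAABAAEAAAAAAIAEAAATCwAAEwsAAAIAAAAAAAAA////AAAAAAAAA/AAAAH4AAAAAAAAAfAADA/4AAAAAAAAAfAABgfwAAAAAAAAAPgABgfwAAAAAAAAAHwABgfwAAAAAAAAAD/wAgfwAAAAAAAAAB/wAgfgAAAAAAAAAB/4AgfgAAAAAAAAAA/4AgfgAAAAAAAAAAP4Bw/AAAAAAAAAAAD4Dw/AAAAAAAAAAAB4Hw+ADgAAAgAAAAA4Pw+AP4AABgAAAAA8P4eAf4AABwAAAAA8f4/B/wAEDwAAAAB8/////wAMDwAAAAA8f////wAOHwAAAAA8f////wAPv4AAAAAcP////wAf/4AAAAAMP////wc//4AAAAAAP////////4AAAAAAP////////4AAAAAAP////////wAAAAAAP////////gAAAAAAf////////AAAAAAAf////////AAAAAAAf////////AAAAAAAf////////AAAAAAAP///////+AAAAAAAH///////+AAAAAAAH////+P/+AAAAAAAD////8H/+AAAAAAAD////8H/+AAAAAAAD////4D/+AAAAAAAH////4D/+AAAAAAAP////4D//AAAAAAH///4/4B//AAAAAA////wP4B//AAAAAB////gP4B/+AAAAAD////AH8B/+AAAAAH///+AH8A/+AAAAAP///8AH+A/+AIAAA////4AH+A/8AMAAD////4AH/A/8AcAAH////4Af/A/8AcAAH////4D//B/8AcAAP/4P/4///B/4AcAAP/gD/////h/4AcAAP/AB/////h/4A8AAP+AB/////j/4A8AAf8AB/////n/4AcAAf4AB///////wAcAAfgAB///////gAcAAfAAB///////AAcAAPAAB//////+AAcAAOAAD//////+AAMAAMAAD//////+AAMAAAAAD//////+AAMAAAAAD///////AAAAAAAAD///////AAAAAAAAH///////gAAAAAAAH///////gAAAAAAAH///////gAAAAAAAH//////3gAAAAAAAP//////gAAAAAAAf///////gAAAAAAAf///////gAAAAAAAP///////gAAAAAAAP///////gAAAAAAAP///////gAAAAAAAH///////gAAAAAAAH///////AAAAAAAAD//+A///AAAAAAAAB//4Afn/AAAAAAAAA//4AeD/AAAAAAAAAP/wAcB/AAAAAAAAAH/wAQB/AAAAAAAAAD/wAAA/AAAAAAAAAB/wAAA/AAAAAAAAAA/gAAA/gAAAAAAAAADgAAA/gAAAAAAAAADgAAA/wAAAAAAAAADgAHA/wAAAAAAAAADwAPh/gAAAAAAAAAD4AP//gAAAAAAAAAD4AP//AAAAAAAAAABwAP/+AAAAAAAAAAAAAf/8AAAAAAAAAAAAAf/wAAAAAAAAAAAAAf/gAAAAAAAAAAAAA//AAAAAAAAAAAAAA//AAAAAAAAAAAAAB/+AAAAAAAAAAAAAD88AAAAAAAAAAAAAHwQAAAAAAAAAAAAAHAAAAAAA="/>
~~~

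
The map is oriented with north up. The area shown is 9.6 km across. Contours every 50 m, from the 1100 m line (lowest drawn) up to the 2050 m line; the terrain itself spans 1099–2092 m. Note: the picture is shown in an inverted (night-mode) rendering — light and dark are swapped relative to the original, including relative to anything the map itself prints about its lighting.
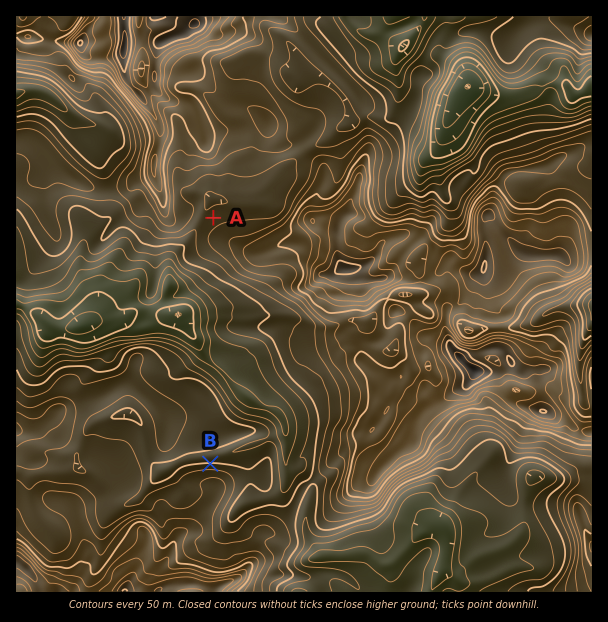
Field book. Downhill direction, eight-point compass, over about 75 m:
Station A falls NW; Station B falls N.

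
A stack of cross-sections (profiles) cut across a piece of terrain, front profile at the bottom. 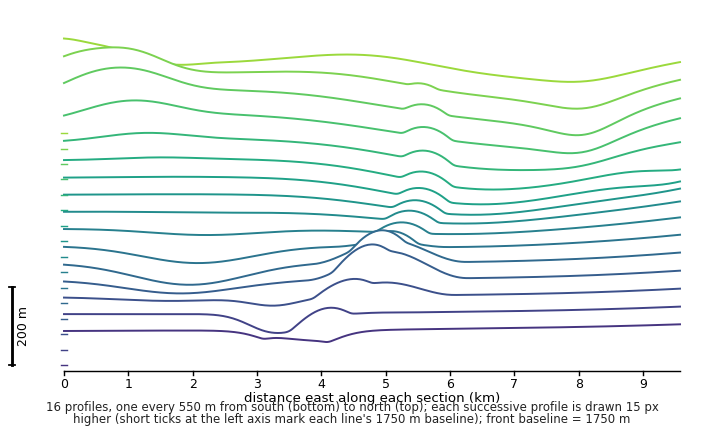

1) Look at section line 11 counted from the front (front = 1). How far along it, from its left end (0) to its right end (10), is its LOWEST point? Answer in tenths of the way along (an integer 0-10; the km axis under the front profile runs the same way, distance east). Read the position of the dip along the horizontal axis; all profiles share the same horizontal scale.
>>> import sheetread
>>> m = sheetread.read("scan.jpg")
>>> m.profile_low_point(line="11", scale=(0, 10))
7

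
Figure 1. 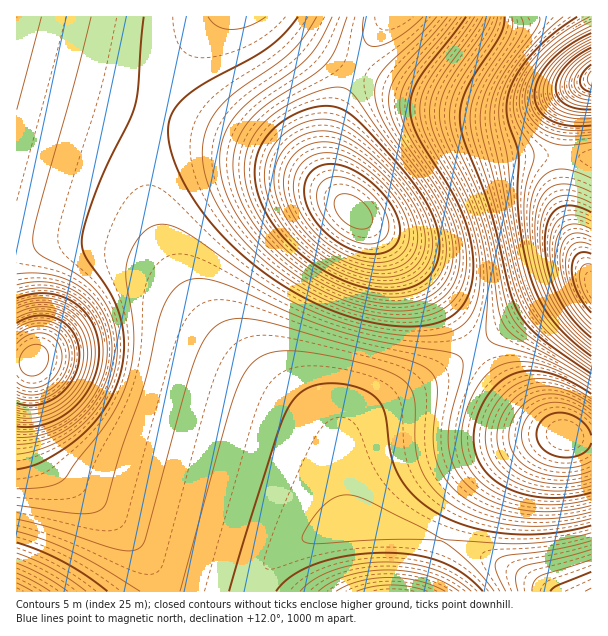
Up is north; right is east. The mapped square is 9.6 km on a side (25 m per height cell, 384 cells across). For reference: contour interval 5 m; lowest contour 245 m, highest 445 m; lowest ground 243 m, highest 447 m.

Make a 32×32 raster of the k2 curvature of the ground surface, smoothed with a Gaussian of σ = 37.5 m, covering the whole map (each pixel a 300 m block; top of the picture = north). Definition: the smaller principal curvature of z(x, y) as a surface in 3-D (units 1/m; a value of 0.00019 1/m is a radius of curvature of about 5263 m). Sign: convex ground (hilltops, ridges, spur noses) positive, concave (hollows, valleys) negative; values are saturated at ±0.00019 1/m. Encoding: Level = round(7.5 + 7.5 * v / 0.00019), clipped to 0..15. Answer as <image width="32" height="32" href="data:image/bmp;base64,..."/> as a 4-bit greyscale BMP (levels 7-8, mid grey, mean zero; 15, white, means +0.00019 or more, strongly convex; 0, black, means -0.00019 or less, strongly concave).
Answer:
<image width="32" height="32" href="data:image/bmp;base64,Qk12AgAAAAAAAHYAAAAoAAAAIAAAACAAAAABAAQAAAAAAAACAAATCwAAEwsAABAAAAAAAAAAAAAAABEREQAiIiIAMzMzAERERABVVVUAZmZmAHd3dwCIiIgAmZmZAKqqqgC7u7sAzMzMAN3d3QDu7u4A////AHd3d3d3d3Znd3iId2ZVVWd3d3d3d3d3ZmZmZmVVRFZmd3d3d3d3d3ZlVVVURFZ3Znd3d3d3d3d3dlVVVWZ3d3d3d3d3d3d3d3d3d3d3d3d3d3d3d3d3d3d3d3d3d3eIiHd3d3d3d3d3d3d3d3d4iIlVVnd3d3d3d3d3d3d3iIiZRDRXd3d3d3d3d3d3d4iJmWZTNXd3d3d3d3d3d3d4iZmqljRnd3d3d3d3d3d3d4iZurlDV3d3d3d3d3dmZnd4iKmqY1d3d3d3d2ZmZmZmd3equmRGd3d3d2ZmZmZmZmZmu7lkV3d3d2ZmZmZmZmZmZYmHRFd3d3ZmZmd3d2ZmZlJFVEVnd3dmZmZ3d3d3d2ZBRERWd3d3ZmZ3iIiHd3d1MGVWZ3d3dmZneIiIiHeHZCF3d3d3d3Zmd4iZmIiIh2Mjd3d3d3d2Z3iJmZiIiHZTNXd3d3d3d3d4iJmYiHd2VEZ3d3d3d3d3iIiIiId3ZlVnd3d3d3d3d4iIiId2ZmZmZ3d3d3d3d3eIiHd2ZmZ3Znd3d3d3d3d3eHd2ZmZndmVmd3d3d3d3d3d3ZmZmZmVDNHd3d3d3d3d3d2ZmZmZlMAB3d3d3d3d3d3dmZnd3dkEAd3d3d3d3d3d3d3d3d3dlMHd3d3d3d3d3d3d3d3d3dmV3d3d3d3d3d3d4iIiHdmd3"/>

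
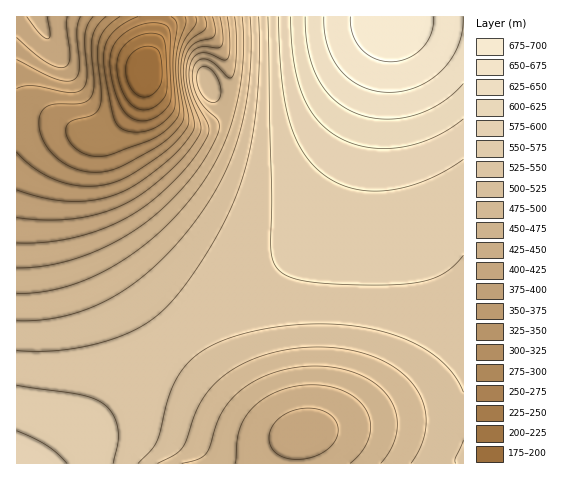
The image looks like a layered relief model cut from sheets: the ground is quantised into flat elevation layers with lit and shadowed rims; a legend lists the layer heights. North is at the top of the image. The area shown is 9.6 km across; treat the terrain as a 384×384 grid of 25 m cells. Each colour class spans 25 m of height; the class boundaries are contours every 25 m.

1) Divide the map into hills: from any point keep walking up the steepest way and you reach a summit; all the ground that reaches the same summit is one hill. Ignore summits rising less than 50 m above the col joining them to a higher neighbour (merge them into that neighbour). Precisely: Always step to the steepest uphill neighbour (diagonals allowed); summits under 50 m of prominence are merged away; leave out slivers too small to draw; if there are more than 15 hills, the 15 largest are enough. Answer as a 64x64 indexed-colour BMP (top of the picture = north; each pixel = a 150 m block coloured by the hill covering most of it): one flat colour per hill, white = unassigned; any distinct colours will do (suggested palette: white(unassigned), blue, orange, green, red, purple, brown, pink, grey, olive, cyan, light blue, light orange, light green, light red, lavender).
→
<image width="64" height="64" href="data:image/bmp;base64,Qk12CAAAAAAAAHYAAAAoAAAAQAAAAEAAAAABAAQAAAAAAAAIAAATCwAAEwsAABAAAAAAAAAA////ALR3HwAOf/8ALKAsACgn1gC9Z5QAS1aMAMJ34wB/f38AIr28AM++FwDox64AeLv/AIrfmACWmP8A1bDFACIiIiIiIiIiIiIiIiIiIiIiIiIiERERERERERERERERIiIiIiIiIiIiIiIiIiIiIiIiIiIREREREREREREREREiIiIiIiIiIiIiIiIiIiIiIiIiIhERERERERERERERESIiIiIiIiIiIiIiIiIiIiIiIiIiERERERERERERERERIiIiIiIiIiIiIiIiIiIiIiIiIhEREREREREREREREREiIiIiIiIiIiIiIiIiIiIiIiIRERERERERERERERERESIiIiIiIiIiIiIiIiIiIiIiERERERERERERERERERERIiIiIiIiIiIiIiIiIiIiIiEREREREREREREREREREREiIiIiIiIiIiIiIiIiIiIiERERERERERERERERERERESIiIiIiIiIiIiIiIiIiIiERERERERERERERERERERERIiIiIiIiIiIiIiIiIiIiEREREREREREREREREREREREiIiIiIiIiIiIiIiIiIiERERERERERERERERERERERESIiIiIiIiIiIiIiIiIiERERERERERERERERERERERERIiIiIiIiIiIiIiIiIiEREREREREREREREREREREREREiIiIiIiIiIiIiIiIiERERERERERERERERERERERERESIiIiIiIiIiIiIiIiERERERERERERERERERERERERERIiIiIiIiIiIiIiIiEREREREREREREREREREREREREREiIiIiIiIiIiIiIiERERERERERERERERERERERERERESIiIiIiIiIiIiIiERERERERERERERERERERERERERERIiIiIiIiIiIiIiIREREREREREREREREREREREREREREiIiIiIiIiIiIiIRERERERERERERERERERERERERERESIiIiIiIiIiIiIRERERERERERERERERERERERERERERIiIiIiIiIiIiIREREREREREREREREREREREREREREREiIiIiIiIiIiIRERERERERERERERERERERERERERERESIiIiIiIiIiIRERERERERERERERERERERERERERERERIiIiIiIiIiIhEREREREREREREREREREREREREREREREiIiIiIiIiIhERERERERERERERERERERERERERERERESIiIiIiIiIhERERERERERERERERERERERERERERERERIiIiIiIiIiEREREREREREREREREREREREREREREREREiIiIiIiIiERERERERERERERERERERERERERERERERESIiIiIiIiIRERERERERERERERERERERERERERERERERIiIiIiIiIREREREREREREREREREREREREREREREREREiIiIiIiIhERERERERERERERERERERERERERERERERESIiIiIiIhERERERERERERERERERERERERERERERERERIiIiIiIiEREREREREREREREREREREREREREREREREREiIiIiIiIRERERERERERERERERERERERERERERERERESIiIiIiIRERERERERERERERERERERERERERERERERERIiIiIiIhEREREREREREREREREREREREREREREREREREiIiIiIiERERERERERERERERERERERERERERERERERESIiIiIiIRERERERERERERERERERERERERERERERERERIiIiIiIhEREREREREREREREREREREREREREREREREREiIiIiIiERERERERERERERERERERERERERERERERERESIiIiIiIRERERERERERERERERERERERERERERERERERIiIiIiIhEREREREREREREREREREREREREREREREREREiIiIiIiERERERERERERERERERERERERERERERERERESIiIiIiIRERERERERERERERERERERERERERERERERERIiIiIiIiEREREREREREREREREREREREREREREREREREiIiIiIzMxERERERERERERERERERERERERERERERERESIiIjMzMzMxERERERERERERERERERERERERERERERERMzMzMzMzMzMREREREREREREREREREREREREREREREREzMzMzMzMzMxERERERERERERERERERERERERERERERETMzMzMzMzMzMRERERERERERERERERERERERERERERERMzMzMzMzMzMzEREREREREREREREREREREREREREREREzMzMzMzMzMzMRERERERERERERERERERERERERERERETMzMzMzMzMzMxERERERERERERERERERERERERERERERMzMzMzMzMzMzEREREREREREREREREREREREREREREREzMzMzMzMzMzMRERERERERERERERERERERERERERERETMzMzMzMzMzMzERERERERERERERERERERERERERERERMzMzMzMzMzMzMREREREREREREREREREREREREREREREzMzMzMzMzMzMxERERERERERERERERERERERERERERETMzMzMzMzMzMzMRERERERERERERERERERERERERERERMzMzMzMzMzMzMxEREREREREREREREREREREREREREREzMzMzMzMzMzMzERERERERERERERERERERERERERERETMzMzMzMzMzMzMRERERERERERERERERERERERERERER"/>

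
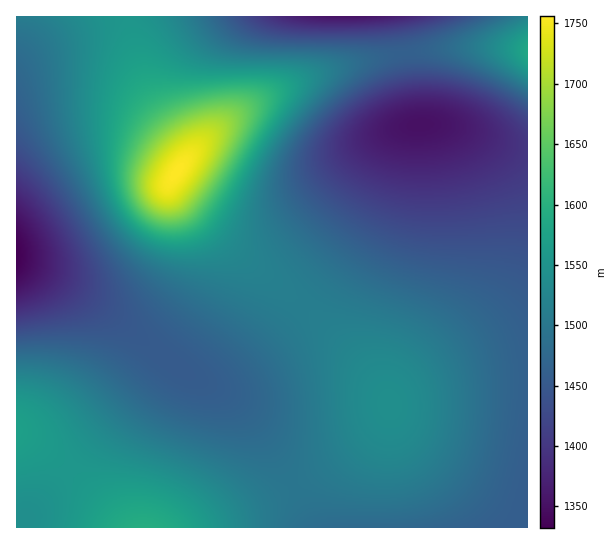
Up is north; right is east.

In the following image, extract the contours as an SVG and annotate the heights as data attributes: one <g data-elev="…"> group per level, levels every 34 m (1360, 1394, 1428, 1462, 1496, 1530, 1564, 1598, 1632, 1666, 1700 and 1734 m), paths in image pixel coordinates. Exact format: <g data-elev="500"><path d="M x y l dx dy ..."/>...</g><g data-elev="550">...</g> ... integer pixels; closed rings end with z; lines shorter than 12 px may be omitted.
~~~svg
<g data-elev="1360"><path d="M17 210l10 11 9 13 5 13 2 12-1 10-6 9-8 8-11 6"/><path d="M403 146l-14-6-4-3-2-6 0-5 4-5 14-10 17-4 17 1 15 5 9 9 1 5-2 6-6 5-7 4-20 5z"/><path d="M377 17l-35 1-28-1"/></g><g data-elev="1394"><path d="M415 189l-22-4-23-8-18-11-10-11-2-12 4-13 11-14 17-13 17-8 18-5 19-2 20 2 20 6 19 9 17 12 11 13 4 11-1 10-6 10-11 8-18 9-23 7-21 4z"/><path d="M17 182l18 17 18 23 13 25 4 22-3 13-9 12-16 10-25 8"/><path d="M427 17l-41 8-52 2-40-2-13-3-11-5"/></g><g data-elev="1428"><path d="M527 226l-17 0-68 5-24-1-21-5-34-15-30-20-16-16-3-8-1-8 1-11 6-12 9-12 12-13 14-11 16-10 16-8 16-4 28-2 32 7 34 13 30 20"/><path d="M17 154l12 10 13 14 27 37 24 44 5 15 2 12-1 8-3 8-6 7-7 4-21 7-45 9"/><path d="M458 17l-31 10-26 6-27 2-41 1-36-1-23-3-17-6-13-9"/></g><g data-elev="1462"><path d="M475 527l16-9 11-15 6-16 19-64"/><path d="M527 338l-16-25-8-10-10-7-26-12-66-18-31-14-25-16-26-19-16-15-9-13-3-14 1-16 7-16 11-16 15-17 18-17 56-39-8-3-28-4-82-3-23-3-12-4-9-4-8-7-7-9"/><path d="M17 106l83 132 39 54 26 28 43 34 13 12 10 15 3 6 0 7-4 7-8 4-12 1-13-2-15-4-15-7-42-32-23-11-17-4-22-3-22 0-24 1"/><path d="M484 17l-57 25-15 8-2 3 65 21 26 12 26 15"/></g><g data-elev="1496"><path d="M282 527l12-22 4-4 5-3 12 0 50 6 25 0 25-5 22-12 16-17 11-25 6-32-1-32-4-16-6-14-8-12-9-9-21-14-58-24-28-16-21-17-20-20-12-14-8-14-3-13 0-13 3-15 5-15 9-16 11-15 42-47 4-8-2-6-8-4-13-3-65-4-24-4-11-5-8-6-8-8-7-12"/><path d="M17 32l14 7 6 6 5 7 5 17 8 48 7 22 34 68 20 31 15 16 19 14 76 41 28 17 17 14 13 15 10 22 5 25 0 31-5 28-5 9-6 3-8 1-13-4-83-32-28-12-21-14-35-30-20-12-28-8-30-2"/><path d="M508 17l-36 20-7 6-1 6 3 5 9 7 51 29"/></g><g data-elev="1530"><path d="M239 527l-3-12-6-12-9-10-12-10-25-13-50-21-17-8-16-13-27-27-16-11-20-8-21-3"/><path d="M381 453l9 1 8-2 8-3 7-6 6-8 4-9 3-21-3-19-10-16-15-11-9-3-10-1-13 3-9 8-6 13-1 19 2 20 6 16 10 12z"/><path d="M527 19l-27 16-7 7-2 5 2 7 7 7 27 19"/><path d="M67 17l8 10 5 15-1 63 3 30 16 50 12 28 9 13 10 10 10 9 12 7 14 5 14 4 16 1 15-1 17-6 10-9 5-12 11-44 10-27 17-29 33-44 4-8 1-7-6-6-13-4-66-4-24-5-10-5-9-8-9-12-9-14"/></g><g data-elev="1564"><path d="M203 527l-9-16-19-14-24-10-25-3-18 2-13 7-8 10-10 24"/><path d="M17 460l19-11 4-7 1-8-2-9-5-8-8-7-9-4"/><path d="M169 246l16 0 13-3 12-6 9-10 10-17 30-59 34-53 3-12-1-4-4-4-8-3-14-2-56-1-22-2-14-5-26-14-9-3-11 2-10 10-11 23-7 30 0 37 6 35 8 22 14 20 18 12z"/><path d="M527 33l-10 9-3 8 3 8 10 10"/></g><g data-elev="1598"><path d="M163 235l14 1 13-3 11-6 9-9 16-25 46-80 5-15-1-5-3-5-11-4-19-2-70 7-24 6-8 5-7 7-9 16-6 23-3 21 2 20 7 18 10 14 12 10z"/></g><g data-elev="1632"><path d="M165 227l13 0 12-4 9-8 12-16 24-38 20-38 4-16-1-5-3-4-10-4-16 0-20 2-22 5-16 6-12 6-10 9-8 9-8 15-6 17-2 14 2 13 5 13 9 12 10 8z"/></g><g data-elev="1666"><path d="M165 219l13 0 11-6 10-12 15-20 16-28 11-23 1-13-1-5-4-3-8-3-12 0-15 3-16 5-23 13-9 9-8 10-7 13-4 12-1 10 1 10 4 10 7 9 9 6z"/></g><g data-elev="1700"><path d="M162 210l11 1 9-4 21-26 14-23 7-17 1-12-4-7-7-2-8 0-20 7-18 11-14 16-10 20-1 13 2 8 5 7 5 5z"/></g><g data-elev="1734"><path d="M164 199l6 1 5-2 19-22 7-13 4-10 0-8-3-4-8-1-12 4-11 8-9 11-7 14-1 9 3 8z"/></g>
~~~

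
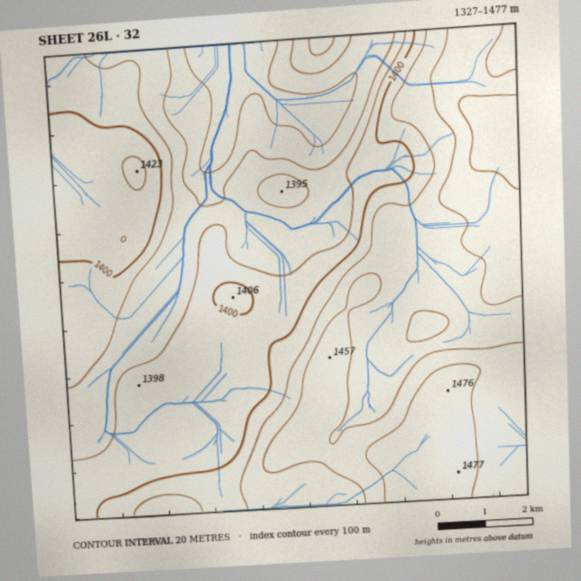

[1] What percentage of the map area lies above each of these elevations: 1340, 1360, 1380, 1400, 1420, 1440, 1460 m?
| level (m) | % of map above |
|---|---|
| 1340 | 96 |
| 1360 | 90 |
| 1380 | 75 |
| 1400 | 52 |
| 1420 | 39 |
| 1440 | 23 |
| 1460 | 7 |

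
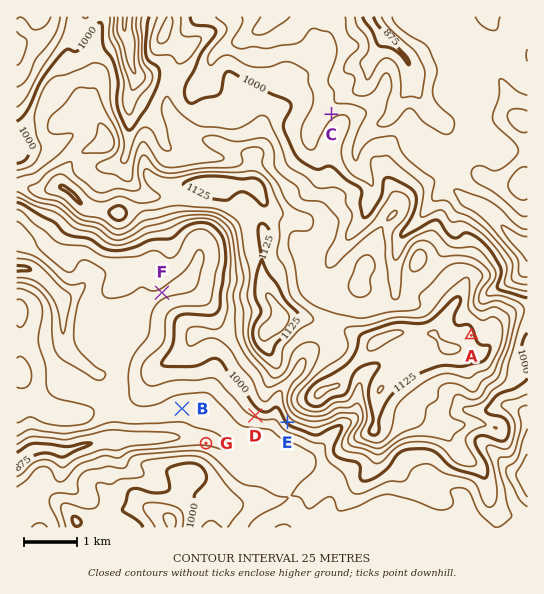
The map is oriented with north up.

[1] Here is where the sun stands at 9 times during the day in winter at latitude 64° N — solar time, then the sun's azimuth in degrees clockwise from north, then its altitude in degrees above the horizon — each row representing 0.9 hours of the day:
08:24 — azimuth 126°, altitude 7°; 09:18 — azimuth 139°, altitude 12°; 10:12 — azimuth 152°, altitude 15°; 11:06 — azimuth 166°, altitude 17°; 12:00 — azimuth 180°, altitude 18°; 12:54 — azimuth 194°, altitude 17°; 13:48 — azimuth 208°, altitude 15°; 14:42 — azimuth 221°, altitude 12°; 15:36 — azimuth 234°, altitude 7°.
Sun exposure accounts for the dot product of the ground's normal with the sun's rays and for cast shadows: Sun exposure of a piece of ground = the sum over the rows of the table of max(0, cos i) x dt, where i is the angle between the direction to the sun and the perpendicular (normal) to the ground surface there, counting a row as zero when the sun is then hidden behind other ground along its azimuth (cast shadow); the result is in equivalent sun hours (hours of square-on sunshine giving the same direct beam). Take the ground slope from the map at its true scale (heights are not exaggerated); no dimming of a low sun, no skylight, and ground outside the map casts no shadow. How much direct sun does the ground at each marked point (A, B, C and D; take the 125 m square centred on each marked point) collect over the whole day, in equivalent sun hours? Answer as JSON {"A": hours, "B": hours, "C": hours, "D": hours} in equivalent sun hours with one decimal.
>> {"A": 1.7, "B": 2.1, "C": 1.3, "D": 2.7}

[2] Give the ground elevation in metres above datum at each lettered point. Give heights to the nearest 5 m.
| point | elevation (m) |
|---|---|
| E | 1005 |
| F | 950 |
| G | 920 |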